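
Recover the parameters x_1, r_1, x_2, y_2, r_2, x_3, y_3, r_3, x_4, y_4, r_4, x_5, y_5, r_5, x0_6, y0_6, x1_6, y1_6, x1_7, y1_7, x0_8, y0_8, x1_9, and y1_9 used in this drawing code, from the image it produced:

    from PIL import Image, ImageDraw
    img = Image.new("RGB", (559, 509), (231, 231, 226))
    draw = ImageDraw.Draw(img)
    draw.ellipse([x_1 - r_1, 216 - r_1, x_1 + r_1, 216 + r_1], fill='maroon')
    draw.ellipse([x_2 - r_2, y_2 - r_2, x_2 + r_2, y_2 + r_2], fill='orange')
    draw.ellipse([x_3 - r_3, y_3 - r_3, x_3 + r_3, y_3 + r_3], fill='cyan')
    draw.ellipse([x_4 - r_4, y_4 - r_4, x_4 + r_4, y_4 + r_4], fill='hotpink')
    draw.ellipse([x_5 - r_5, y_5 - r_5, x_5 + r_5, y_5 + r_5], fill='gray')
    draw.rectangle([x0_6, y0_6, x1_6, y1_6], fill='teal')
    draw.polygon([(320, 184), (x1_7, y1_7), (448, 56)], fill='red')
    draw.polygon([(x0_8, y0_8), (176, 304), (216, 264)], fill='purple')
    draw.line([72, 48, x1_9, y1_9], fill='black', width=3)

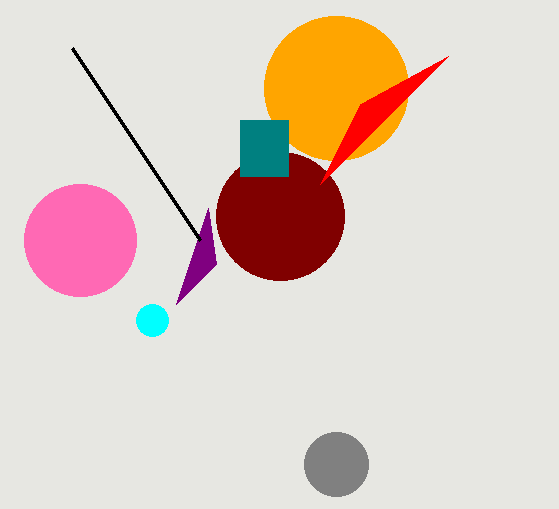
x_1 = 280
r_1 = 64
x_2 = 336
y_2 = 88
r_2 = 72
x_3 = 152
y_3 = 320
r_3 = 16
x_4 = 80
y_4 = 240
r_4 = 56
x_5 = 336
y_5 = 464
r_5 = 32
x0_6 = 240
y0_6 = 120
x1_6 = 288
y1_6 = 176
x1_7 = 360
y1_7 = 104
x0_8 = 208
y0_8 = 208
x1_9 = 200
y1_9 = 240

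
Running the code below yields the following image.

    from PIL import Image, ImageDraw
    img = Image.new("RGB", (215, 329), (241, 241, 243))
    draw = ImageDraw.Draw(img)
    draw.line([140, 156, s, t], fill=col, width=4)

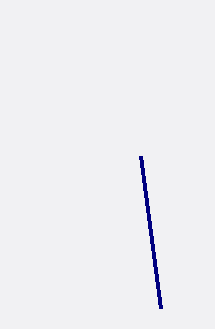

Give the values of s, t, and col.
s = 160; t = 308; col = 'navy'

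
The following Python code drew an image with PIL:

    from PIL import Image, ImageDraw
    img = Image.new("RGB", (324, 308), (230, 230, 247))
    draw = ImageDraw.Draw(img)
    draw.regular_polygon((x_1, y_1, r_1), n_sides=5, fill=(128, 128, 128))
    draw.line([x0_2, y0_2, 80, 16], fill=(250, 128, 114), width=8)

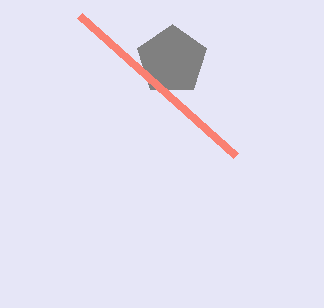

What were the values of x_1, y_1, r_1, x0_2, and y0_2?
x_1 = 172
y_1 = 60
r_1 = 36
x0_2 = 236
y0_2 = 156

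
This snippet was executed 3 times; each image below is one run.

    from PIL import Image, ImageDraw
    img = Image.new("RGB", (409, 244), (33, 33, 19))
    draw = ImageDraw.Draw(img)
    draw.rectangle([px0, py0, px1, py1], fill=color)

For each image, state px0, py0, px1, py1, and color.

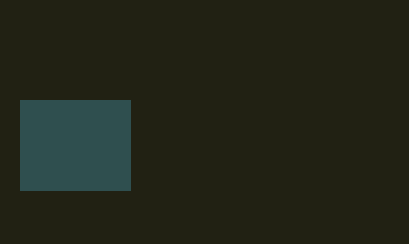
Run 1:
px0 = 20, py0 = 100, px1 = 130, py1 = 190, color = 'darkslategray'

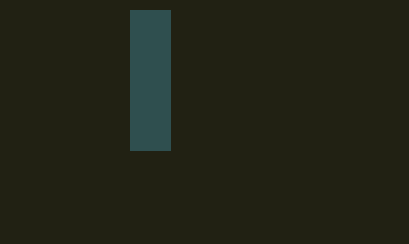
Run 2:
px0 = 130
py0 = 10
px1 = 170
py1 = 150
color = 'darkslategray'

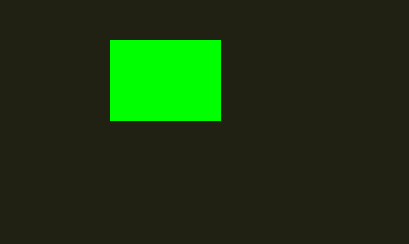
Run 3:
px0 = 110; py0 = 40; px1 = 220; py1 = 120; color = 'lime'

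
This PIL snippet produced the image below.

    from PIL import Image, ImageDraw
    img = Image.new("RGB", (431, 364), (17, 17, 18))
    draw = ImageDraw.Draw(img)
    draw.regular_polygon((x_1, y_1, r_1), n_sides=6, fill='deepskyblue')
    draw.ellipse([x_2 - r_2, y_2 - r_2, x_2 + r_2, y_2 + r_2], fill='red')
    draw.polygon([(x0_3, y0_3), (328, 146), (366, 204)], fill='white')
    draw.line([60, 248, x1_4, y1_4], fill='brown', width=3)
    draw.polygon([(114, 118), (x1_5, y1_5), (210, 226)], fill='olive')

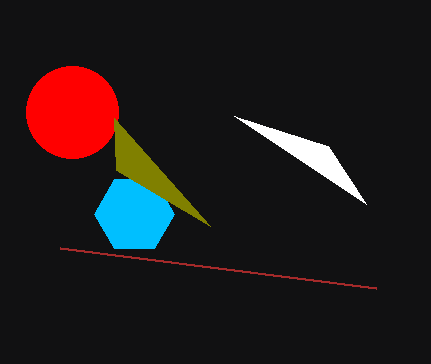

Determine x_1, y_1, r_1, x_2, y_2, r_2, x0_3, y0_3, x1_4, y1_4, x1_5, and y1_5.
x_1 = 134
y_1 = 214
r_1 = 40
x_2 = 72
y_2 = 112
r_2 = 46
x0_3 = 234
y0_3 = 116
x1_4 = 376
y1_4 = 288
x1_5 = 116
y1_5 = 170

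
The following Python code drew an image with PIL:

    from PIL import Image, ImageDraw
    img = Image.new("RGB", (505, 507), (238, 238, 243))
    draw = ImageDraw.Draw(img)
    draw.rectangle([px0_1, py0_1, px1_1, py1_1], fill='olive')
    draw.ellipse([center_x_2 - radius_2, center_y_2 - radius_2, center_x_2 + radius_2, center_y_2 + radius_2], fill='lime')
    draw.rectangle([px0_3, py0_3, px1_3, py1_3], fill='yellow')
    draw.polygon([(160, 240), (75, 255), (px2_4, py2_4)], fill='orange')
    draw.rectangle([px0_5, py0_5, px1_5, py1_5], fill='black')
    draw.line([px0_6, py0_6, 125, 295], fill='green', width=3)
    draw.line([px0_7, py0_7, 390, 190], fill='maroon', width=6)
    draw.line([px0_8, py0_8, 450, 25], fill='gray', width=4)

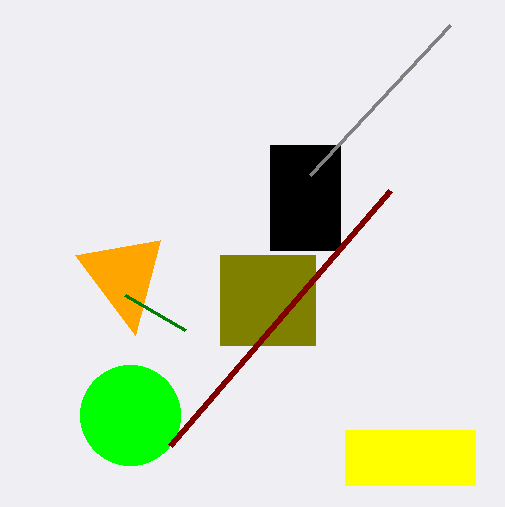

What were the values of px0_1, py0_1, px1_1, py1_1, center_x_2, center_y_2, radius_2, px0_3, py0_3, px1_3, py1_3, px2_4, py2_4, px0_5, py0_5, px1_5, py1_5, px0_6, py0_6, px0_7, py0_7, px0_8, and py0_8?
px0_1 = 220; py0_1 = 255; px1_1 = 315; py1_1 = 345; center_x_2 = 130; center_y_2 = 415; radius_2 = 50; px0_3 = 345; py0_3 = 430; px1_3 = 475; py1_3 = 485; px2_4 = 135; py2_4 = 335; px0_5 = 270; py0_5 = 145; px1_5 = 340; py1_5 = 250; px0_6 = 185; py0_6 = 330; px0_7 = 170; py0_7 = 445; px0_8 = 310; py0_8 = 175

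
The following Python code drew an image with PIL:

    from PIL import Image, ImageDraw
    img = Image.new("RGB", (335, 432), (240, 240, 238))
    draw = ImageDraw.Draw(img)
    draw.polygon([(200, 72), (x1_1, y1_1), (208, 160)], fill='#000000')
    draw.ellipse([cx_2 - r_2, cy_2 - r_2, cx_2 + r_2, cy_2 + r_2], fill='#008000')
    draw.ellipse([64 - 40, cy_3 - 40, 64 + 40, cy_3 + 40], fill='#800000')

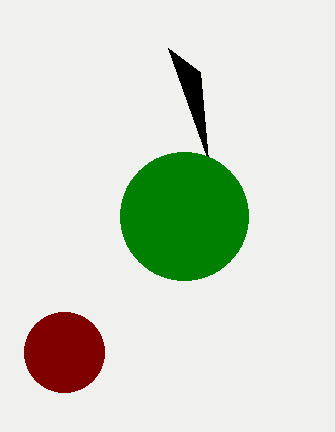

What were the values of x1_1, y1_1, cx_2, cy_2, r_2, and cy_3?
x1_1 = 168; y1_1 = 48; cx_2 = 184; cy_2 = 216; r_2 = 64; cy_3 = 352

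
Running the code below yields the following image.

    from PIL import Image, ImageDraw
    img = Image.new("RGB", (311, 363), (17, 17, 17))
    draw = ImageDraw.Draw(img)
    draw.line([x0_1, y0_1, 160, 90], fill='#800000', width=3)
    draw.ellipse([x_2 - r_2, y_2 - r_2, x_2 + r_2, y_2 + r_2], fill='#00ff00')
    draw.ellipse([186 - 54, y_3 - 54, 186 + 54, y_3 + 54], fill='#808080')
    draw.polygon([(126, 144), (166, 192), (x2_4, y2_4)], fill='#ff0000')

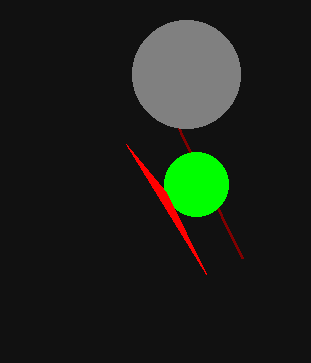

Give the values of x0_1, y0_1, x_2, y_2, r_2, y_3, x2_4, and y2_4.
x0_1 = 242; y0_1 = 258; x_2 = 196; y_2 = 184; r_2 = 32; y_3 = 74; x2_4 = 206; y2_4 = 274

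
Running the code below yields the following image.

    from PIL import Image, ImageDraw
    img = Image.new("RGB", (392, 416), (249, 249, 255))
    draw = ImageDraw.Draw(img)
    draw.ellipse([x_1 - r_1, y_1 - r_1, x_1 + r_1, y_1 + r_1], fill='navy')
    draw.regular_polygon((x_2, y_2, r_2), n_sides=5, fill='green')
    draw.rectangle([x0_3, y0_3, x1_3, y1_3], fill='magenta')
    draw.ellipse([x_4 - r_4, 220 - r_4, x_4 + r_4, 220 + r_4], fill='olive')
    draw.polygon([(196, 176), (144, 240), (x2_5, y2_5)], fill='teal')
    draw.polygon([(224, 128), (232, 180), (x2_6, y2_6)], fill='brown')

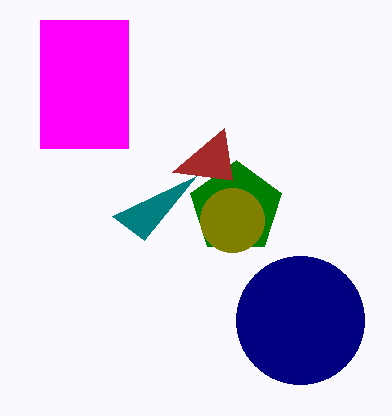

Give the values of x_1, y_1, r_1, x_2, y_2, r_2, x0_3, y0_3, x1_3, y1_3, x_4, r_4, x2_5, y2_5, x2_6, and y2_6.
x_1 = 300; y_1 = 320; r_1 = 64; x_2 = 236; y_2 = 208; r_2 = 48; x0_3 = 40; y0_3 = 20; x1_3 = 128; y1_3 = 148; x_4 = 232; r_4 = 32; x2_5 = 112; y2_5 = 216; x2_6 = 172; y2_6 = 172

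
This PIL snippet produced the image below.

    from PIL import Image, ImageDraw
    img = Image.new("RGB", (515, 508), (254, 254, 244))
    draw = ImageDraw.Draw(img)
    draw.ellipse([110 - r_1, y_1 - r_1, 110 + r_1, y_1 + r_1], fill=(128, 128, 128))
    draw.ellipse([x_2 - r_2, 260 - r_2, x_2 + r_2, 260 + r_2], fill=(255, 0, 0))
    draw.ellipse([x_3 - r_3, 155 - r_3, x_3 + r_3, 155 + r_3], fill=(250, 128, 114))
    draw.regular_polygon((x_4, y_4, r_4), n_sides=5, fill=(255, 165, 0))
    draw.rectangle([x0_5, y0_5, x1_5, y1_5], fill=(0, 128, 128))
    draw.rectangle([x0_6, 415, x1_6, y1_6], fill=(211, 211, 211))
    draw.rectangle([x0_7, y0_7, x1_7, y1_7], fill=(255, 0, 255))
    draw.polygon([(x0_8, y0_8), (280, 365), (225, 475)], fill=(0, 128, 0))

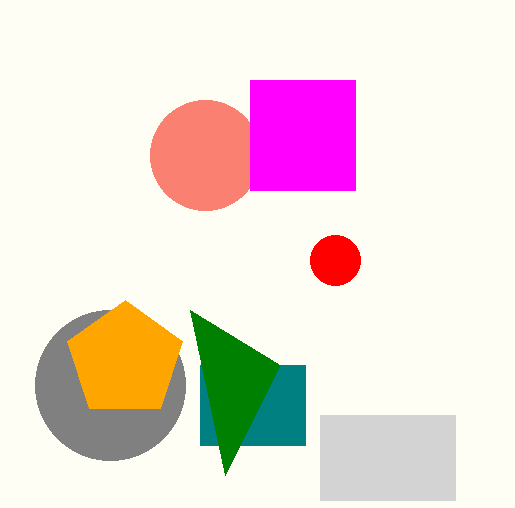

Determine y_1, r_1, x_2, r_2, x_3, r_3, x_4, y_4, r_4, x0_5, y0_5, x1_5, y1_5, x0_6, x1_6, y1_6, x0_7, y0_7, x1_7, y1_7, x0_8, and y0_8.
y_1 = 385; r_1 = 75; x_2 = 335; r_2 = 25; x_3 = 205; r_3 = 55; x_4 = 125; y_4 = 360; r_4 = 60; x0_5 = 200; y0_5 = 365; x1_5 = 305; y1_5 = 445; x0_6 = 320; x1_6 = 455; y1_6 = 500; x0_7 = 250; y0_7 = 80; x1_7 = 355; y1_7 = 190; x0_8 = 190; y0_8 = 310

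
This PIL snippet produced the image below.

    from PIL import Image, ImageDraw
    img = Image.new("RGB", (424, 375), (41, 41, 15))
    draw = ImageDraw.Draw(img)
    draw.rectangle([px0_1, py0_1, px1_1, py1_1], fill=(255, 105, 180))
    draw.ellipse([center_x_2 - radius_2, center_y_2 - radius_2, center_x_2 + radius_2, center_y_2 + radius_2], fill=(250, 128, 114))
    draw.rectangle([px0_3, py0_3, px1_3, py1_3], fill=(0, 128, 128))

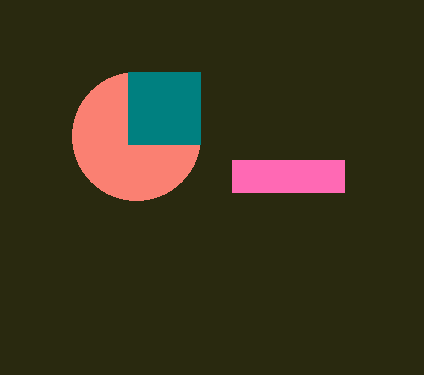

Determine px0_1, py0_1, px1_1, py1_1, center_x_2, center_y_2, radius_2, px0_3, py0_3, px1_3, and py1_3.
px0_1 = 232; py0_1 = 160; px1_1 = 344; py1_1 = 192; center_x_2 = 136; center_y_2 = 136; radius_2 = 64; px0_3 = 128; py0_3 = 72; px1_3 = 200; py1_3 = 144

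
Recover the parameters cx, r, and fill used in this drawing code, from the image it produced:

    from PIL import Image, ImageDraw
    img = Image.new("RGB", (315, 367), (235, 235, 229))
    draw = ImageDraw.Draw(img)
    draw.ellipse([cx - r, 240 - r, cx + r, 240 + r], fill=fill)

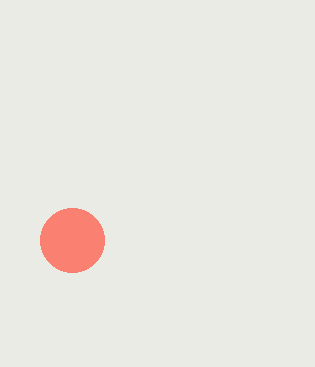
cx = 72, r = 32, fill = 'salmon'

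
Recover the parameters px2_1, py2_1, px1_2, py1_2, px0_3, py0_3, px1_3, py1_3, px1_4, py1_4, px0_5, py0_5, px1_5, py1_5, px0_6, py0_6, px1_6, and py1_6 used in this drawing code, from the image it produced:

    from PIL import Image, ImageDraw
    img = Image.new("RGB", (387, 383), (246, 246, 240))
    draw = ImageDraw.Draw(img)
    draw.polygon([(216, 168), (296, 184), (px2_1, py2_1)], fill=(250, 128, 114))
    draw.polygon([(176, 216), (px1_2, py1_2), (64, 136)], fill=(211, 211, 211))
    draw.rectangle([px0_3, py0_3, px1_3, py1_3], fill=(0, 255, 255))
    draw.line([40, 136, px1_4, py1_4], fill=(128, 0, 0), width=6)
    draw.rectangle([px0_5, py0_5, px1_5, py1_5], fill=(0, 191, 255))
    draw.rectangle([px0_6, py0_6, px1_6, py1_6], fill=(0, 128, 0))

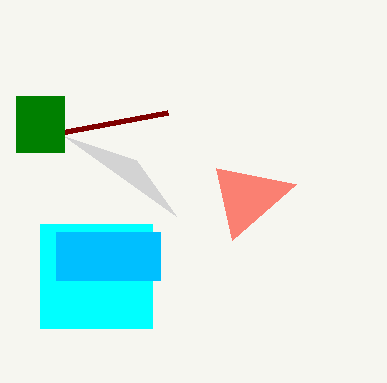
px2_1 = 232, py2_1 = 240, px1_2 = 136, py1_2 = 160, px0_3 = 40, py0_3 = 224, px1_3 = 152, py1_3 = 328, px1_4 = 168, py1_4 = 112, px0_5 = 56, py0_5 = 232, px1_5 = 160, py1_5 = 280, px0_6 = 16, py0_6 = 96, px1_6 = 64, py1_6 = 152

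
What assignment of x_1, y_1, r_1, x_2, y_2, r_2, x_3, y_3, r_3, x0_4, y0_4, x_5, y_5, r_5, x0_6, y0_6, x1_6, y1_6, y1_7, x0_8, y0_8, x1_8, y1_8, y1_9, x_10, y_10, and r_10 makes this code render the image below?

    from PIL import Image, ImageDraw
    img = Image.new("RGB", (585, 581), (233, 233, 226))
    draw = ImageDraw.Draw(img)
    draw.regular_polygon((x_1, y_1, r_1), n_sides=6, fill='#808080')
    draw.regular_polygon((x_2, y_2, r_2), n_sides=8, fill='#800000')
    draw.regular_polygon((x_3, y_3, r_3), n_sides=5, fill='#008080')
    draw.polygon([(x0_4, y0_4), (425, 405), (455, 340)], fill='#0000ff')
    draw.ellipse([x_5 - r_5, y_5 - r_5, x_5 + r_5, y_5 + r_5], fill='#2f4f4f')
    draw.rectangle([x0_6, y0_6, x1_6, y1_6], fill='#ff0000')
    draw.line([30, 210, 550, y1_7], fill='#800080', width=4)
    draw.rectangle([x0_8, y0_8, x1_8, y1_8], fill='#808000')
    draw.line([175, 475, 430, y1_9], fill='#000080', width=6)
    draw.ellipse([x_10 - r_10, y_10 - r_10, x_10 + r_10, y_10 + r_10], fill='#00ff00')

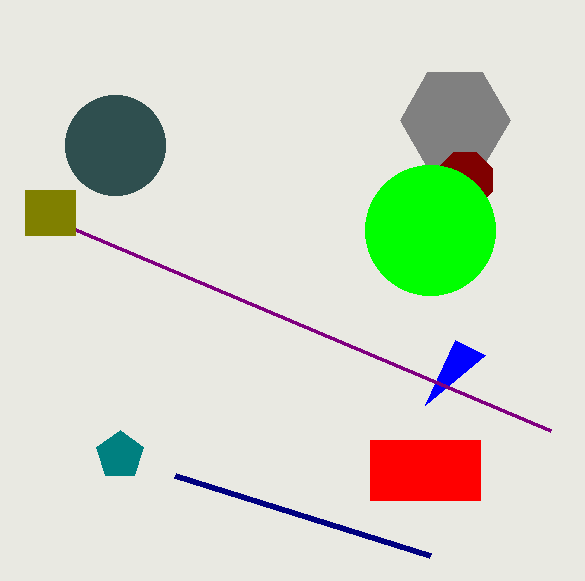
x_1 = 455
y_1 = 120
r_1 = 55
x_2 = 465
y_2 = 180
r_2 = 30
x_3 = 120
y_3 = 455
r_3 = 25
x0_4 = 485
y0_4 = 355
x_5 = 115
y_5 = 145
r_5 = 50
x0_6 = 370
y0_6 = 440
x1_6 = 480
y1_6 = 500
y1_7 = 430
x0_8 = 25
y0_8 = 190
x1_8 = 75
y1_8 = 235
y1_9 = 555
x_10 = 430
y_10 = 230
r_10 = 65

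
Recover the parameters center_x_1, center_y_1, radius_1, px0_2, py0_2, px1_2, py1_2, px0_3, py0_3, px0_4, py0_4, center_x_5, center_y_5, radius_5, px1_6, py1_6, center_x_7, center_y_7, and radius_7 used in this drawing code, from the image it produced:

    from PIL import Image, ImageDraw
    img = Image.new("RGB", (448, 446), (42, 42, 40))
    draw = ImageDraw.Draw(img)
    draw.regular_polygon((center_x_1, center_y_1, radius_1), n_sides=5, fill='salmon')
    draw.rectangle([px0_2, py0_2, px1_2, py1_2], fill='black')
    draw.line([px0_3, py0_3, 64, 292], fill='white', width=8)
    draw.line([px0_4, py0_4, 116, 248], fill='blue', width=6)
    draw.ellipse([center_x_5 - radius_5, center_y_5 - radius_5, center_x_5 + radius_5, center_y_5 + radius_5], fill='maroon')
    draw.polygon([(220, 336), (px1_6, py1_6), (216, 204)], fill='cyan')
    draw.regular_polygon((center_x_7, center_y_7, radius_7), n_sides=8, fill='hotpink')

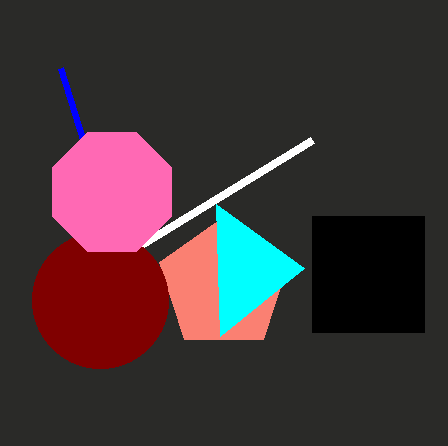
center_x_1 = 224, center_y_1 = 284, radius_1 = 68, px0_2 = 312, py0_2 = 216, px1_2 = 424, py1_2 = 332, px0_3 = 312, py0_3 = 140, px0_4 = 60, py0_4 = 68, center_x_5 = 100, center_y_5 = 300, radius_5 = 68, px1_6 = 304, py1_6 = 268, center_x_7 = 112, center_y_7 = 192, radius_7 = 64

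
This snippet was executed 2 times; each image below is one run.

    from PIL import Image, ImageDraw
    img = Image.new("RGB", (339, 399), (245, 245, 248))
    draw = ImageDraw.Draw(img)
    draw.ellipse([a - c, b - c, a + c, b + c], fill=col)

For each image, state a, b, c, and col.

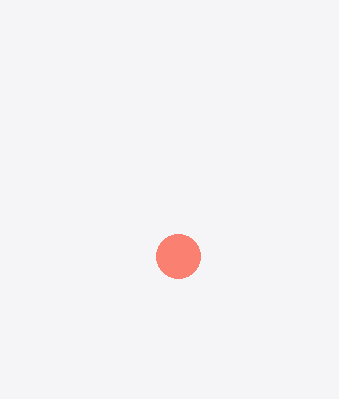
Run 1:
a = 178, b = 256, c = 22, col = 'salmon'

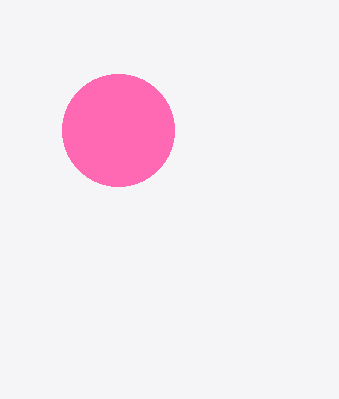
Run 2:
a = 118, b = 130, c = 56, col = 'hotpink'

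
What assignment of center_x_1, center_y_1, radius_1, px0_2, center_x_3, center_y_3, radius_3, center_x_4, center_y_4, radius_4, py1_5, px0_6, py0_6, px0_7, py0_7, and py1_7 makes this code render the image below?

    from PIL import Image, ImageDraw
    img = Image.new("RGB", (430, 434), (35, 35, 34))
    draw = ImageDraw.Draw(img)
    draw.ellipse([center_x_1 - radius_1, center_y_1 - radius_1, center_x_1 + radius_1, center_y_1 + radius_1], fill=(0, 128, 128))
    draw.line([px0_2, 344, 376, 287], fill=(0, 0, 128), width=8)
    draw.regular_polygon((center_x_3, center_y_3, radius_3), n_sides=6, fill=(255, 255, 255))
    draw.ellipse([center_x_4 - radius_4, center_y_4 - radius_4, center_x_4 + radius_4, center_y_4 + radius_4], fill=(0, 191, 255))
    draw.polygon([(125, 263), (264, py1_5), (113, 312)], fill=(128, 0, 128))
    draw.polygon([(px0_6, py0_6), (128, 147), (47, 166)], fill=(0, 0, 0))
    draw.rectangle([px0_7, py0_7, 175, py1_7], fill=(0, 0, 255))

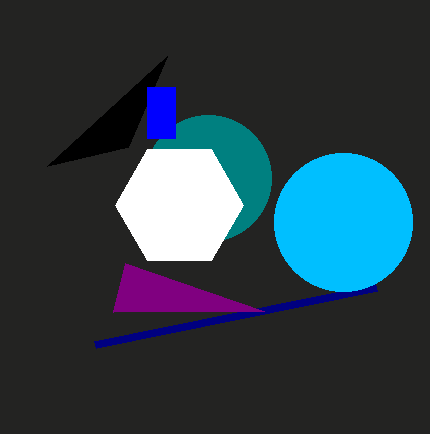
center_x_1 = 208, center_y_1 = 178, radius_1 = 63, px0_2 = 95, center_x_3 = 179, center_y_3 = 205, radius_3 = 64, center_x_4 = 343, center_y_4 = 222, radius_4 = 69, py1_5 = 311, px0_6 = 167, py0_6 = 56, px0_7 = 147, py0_7 = 87, py1_7 = 138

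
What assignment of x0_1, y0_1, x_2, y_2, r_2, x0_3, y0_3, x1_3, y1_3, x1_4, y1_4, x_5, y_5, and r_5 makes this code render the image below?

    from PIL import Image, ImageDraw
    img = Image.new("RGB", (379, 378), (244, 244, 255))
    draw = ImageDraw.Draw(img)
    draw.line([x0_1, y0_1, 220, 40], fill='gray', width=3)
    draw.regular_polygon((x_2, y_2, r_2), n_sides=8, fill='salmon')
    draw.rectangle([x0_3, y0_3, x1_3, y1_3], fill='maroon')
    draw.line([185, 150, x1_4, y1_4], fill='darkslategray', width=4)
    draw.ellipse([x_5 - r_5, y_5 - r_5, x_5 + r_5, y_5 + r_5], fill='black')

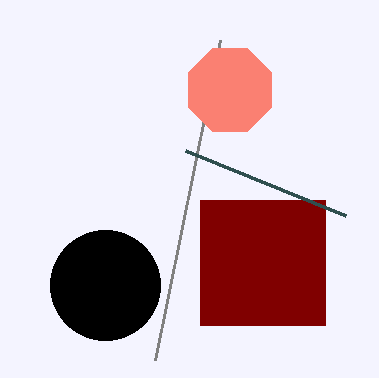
x0_1 = 155, y0_1 = 360, x_2 = 230, y_2 = 90, r_2 = 45, x0_3 = 200, y0_3 = 200, x1_3 = 325, y1_3 = 325, x1_4 = 345, y1_4 = 215, x_5 = 105, y_5 = 285, r_5 = 55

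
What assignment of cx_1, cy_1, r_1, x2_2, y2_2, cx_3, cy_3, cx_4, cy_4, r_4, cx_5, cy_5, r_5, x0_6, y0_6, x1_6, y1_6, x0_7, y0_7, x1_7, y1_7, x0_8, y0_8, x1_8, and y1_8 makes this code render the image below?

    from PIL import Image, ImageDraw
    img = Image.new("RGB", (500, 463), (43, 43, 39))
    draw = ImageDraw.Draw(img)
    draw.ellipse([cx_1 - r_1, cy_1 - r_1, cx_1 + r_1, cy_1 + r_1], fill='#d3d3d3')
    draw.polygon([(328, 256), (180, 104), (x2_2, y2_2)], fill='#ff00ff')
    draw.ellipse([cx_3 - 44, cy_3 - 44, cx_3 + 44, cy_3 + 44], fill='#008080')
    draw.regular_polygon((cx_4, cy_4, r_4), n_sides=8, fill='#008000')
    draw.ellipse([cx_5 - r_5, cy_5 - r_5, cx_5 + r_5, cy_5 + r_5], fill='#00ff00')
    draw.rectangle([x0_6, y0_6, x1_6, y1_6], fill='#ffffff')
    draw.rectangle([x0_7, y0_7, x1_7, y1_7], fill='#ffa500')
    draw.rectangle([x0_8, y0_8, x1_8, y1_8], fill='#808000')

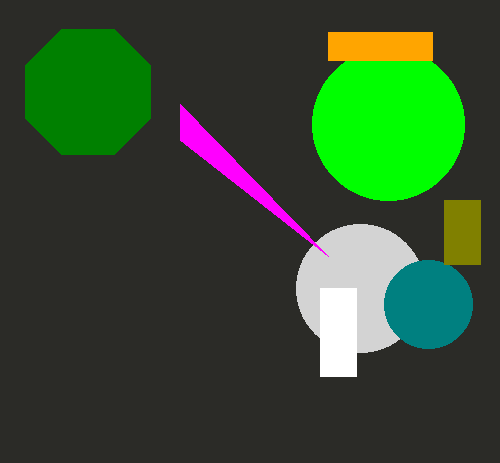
cx_1 = 360; cy_1 = 288; r_1 = 64; x2_2 = 180; y2_2 = 140; cx_3 = 428; cy_3 = 304; cx_4 = 88; cy_4 = 92; r_4 = 68; cx_5 = 388; cy_5 = 124; r_5 = 76; x0_6 = 320; y0_6 = 288; x1_6 = 356; y1_6 = 376; x0_7 = 328; y0_7 = 32; x1_7 = 432; y1_7 = 60; x0_8 = 444; y0_8 = 200; x1_8 = 480; y1_8 = 264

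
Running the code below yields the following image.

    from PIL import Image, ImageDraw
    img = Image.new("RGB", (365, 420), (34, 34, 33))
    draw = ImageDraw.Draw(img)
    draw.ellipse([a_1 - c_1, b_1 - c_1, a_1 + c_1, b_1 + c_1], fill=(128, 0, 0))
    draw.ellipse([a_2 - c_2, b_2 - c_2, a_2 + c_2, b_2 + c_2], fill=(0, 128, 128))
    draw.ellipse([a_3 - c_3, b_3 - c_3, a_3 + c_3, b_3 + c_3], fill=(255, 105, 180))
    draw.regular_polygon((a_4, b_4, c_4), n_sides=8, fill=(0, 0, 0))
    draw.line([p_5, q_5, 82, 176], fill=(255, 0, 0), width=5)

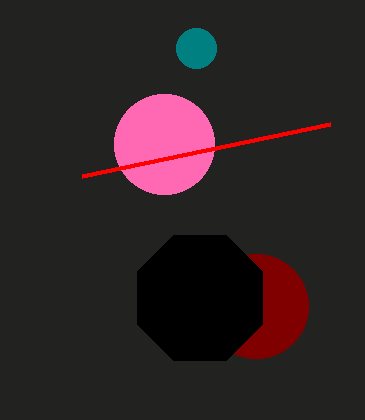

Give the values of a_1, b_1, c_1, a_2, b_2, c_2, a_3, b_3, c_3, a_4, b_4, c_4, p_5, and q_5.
a_1 = 256, b_1 = 306, c_1 = 52, a_2 = 196, b_2 = 48, c_2 = 20, a_3 = 164, b_3 = 144, c_3 = 50, a_4 = 200, b_4 = 298, c_4 = 68, p_5 = 330, q_5 = 124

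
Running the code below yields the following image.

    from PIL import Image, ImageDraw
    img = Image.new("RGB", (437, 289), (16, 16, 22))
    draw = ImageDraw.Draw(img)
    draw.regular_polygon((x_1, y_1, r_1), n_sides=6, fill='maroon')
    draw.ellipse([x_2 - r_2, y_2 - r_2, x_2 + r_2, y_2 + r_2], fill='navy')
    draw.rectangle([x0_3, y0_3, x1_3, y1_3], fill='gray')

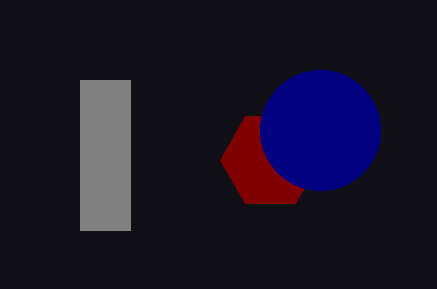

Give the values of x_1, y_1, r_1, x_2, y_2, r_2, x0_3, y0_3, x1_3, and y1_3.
x_1 = 270
y_1 = 160
r_1 = 50
x_2 = 320
y_2 = 130
r_2 = 60
x0_3 = 80
y0_3 = 80
x1_3 = 130
y1_3 = 230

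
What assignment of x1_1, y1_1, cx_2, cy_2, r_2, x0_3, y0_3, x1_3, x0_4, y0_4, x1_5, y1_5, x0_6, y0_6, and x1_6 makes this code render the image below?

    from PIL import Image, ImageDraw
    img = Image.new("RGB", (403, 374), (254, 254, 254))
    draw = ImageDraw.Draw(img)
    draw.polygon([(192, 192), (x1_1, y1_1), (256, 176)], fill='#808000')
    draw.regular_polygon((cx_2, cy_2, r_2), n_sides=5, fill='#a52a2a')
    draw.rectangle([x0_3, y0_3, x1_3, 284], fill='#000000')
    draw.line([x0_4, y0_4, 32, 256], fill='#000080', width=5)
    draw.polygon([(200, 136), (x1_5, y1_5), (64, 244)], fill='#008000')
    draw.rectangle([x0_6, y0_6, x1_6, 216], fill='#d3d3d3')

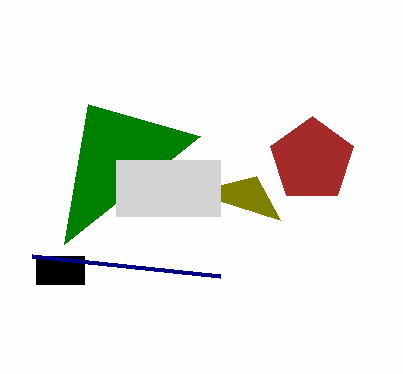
x1_1 = 280; y1_1 = 220; cx_2 = 312; cy_2 = 160; r_2 = 44; x0_3 = 36; y0_3 = 256; x1_3 = 84; x0_4 = 220; y0_4 = 276; x1_5 = 88; y1_5 = 104; x0_6 = 116; y0_6 = 160; x1_6 = 220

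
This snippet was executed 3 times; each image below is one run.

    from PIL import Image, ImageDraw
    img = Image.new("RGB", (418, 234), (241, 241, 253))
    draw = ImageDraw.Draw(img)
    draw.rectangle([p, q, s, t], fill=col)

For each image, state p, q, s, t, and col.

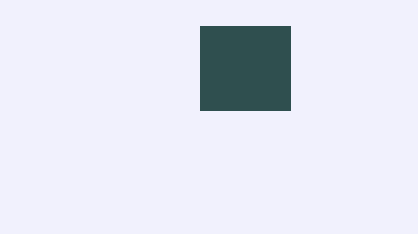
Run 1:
p = 200; q = 26; s = 290; t = 110; col = 'darkslategray'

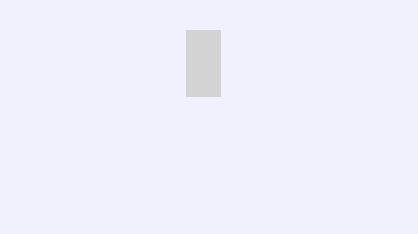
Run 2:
p = 186
q = 30
s = 220
t = 96
col = 'lightgray'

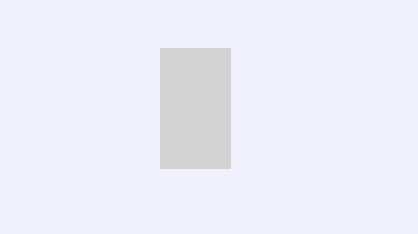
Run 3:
p = 160, q = 48, s = 230, t = 168, col = 'lightgray'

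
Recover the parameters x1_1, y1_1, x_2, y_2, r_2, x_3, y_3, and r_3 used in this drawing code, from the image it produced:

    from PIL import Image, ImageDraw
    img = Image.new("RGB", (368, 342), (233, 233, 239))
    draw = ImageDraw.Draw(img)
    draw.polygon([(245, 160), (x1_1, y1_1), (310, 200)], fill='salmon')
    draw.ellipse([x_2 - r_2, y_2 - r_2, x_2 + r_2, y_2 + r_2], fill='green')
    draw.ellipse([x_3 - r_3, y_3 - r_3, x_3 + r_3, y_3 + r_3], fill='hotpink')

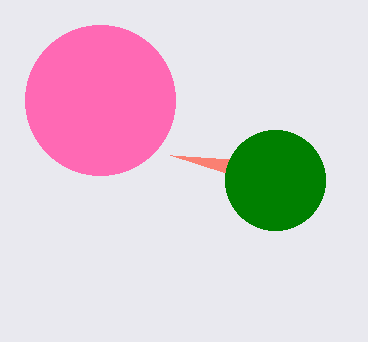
x1_1 = 170, y1_1 = 155, x_2 = 275, y_2 = 180, r_2 = 50, x_3 = 100, y_3 = 100, r_3 = 75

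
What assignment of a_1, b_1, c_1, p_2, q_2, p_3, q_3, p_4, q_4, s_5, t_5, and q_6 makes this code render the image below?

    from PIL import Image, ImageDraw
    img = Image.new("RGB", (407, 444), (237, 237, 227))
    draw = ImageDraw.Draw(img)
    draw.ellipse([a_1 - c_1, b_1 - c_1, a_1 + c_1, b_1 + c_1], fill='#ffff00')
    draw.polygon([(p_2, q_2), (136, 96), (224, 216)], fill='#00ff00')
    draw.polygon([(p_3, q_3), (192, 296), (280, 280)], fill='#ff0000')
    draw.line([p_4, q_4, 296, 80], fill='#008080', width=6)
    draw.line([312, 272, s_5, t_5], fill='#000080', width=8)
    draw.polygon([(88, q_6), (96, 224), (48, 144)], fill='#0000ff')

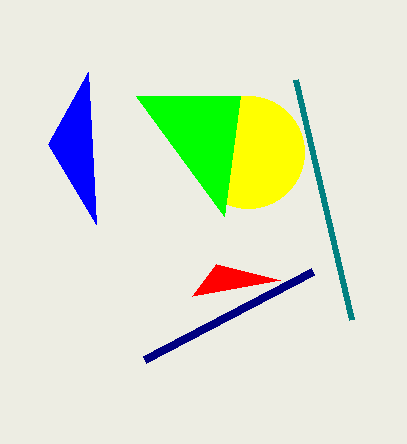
a_1 = 248, b_1 = 152, c_1 = 56, p_2 = 240, q_2 = 96, p_3 = 216, q_3 = 264, p_4 = 352, q_4 = 320, s_5 = 144, t_5 = 360, q_6 = 72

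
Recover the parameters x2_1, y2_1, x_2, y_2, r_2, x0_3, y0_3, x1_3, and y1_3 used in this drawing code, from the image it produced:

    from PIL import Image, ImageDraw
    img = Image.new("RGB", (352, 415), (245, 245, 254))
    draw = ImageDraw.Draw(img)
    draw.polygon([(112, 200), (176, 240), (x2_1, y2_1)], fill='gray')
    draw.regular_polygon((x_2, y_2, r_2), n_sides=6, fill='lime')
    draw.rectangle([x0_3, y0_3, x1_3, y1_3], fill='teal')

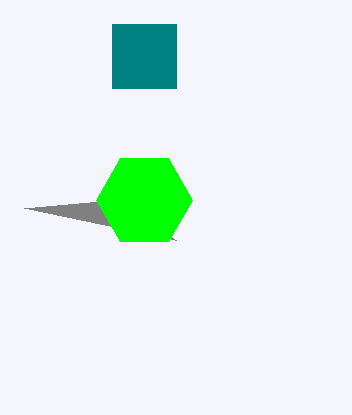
x2_1 = 24
y2_1 = 208
x_2 = 144
y_2 = 200
r_2 = 48
x0_3 = 112
y0_3 = 24
x1_3 = 176
y1_3 = 88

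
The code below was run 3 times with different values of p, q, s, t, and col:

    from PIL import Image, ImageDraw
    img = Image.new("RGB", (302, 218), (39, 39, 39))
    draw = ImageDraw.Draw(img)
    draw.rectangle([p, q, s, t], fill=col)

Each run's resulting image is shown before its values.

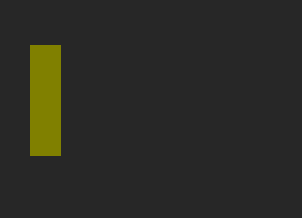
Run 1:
p = 30
q = 45
s = 60
t = 155
col = 'olive'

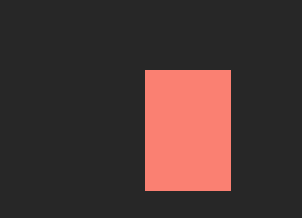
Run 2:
p = 145; q = 70; s = 230; t = 190; col = 'salmon'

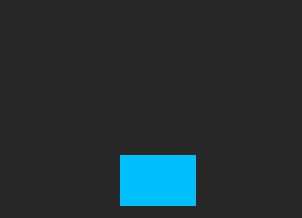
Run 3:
p = 120; q = 155; s = 195; t = 205; col = 'deepskyblue'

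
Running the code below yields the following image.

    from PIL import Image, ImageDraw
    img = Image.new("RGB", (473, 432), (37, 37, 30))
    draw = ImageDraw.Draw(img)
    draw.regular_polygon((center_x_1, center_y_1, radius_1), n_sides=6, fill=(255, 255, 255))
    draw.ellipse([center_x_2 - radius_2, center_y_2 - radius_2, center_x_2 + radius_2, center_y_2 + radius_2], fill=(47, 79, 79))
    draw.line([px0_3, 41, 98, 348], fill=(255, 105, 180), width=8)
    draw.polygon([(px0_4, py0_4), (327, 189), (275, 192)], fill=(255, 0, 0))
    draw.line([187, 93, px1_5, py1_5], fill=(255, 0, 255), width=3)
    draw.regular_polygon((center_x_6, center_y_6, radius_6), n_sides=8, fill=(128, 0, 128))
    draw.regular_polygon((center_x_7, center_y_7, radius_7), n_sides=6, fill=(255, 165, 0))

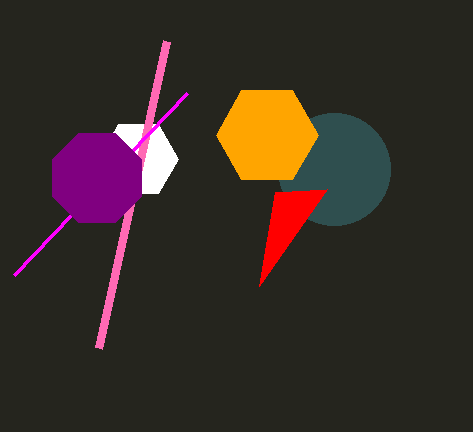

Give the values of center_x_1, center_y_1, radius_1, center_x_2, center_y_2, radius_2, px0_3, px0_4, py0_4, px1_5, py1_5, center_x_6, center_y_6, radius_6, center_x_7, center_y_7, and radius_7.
center_x_1 = 138, center_y_1 = 159, radius_1 = 40, center_x_2 = 334, center_y_2 = 169, radius_2 = 56, px0_3 = 166, px0_4 = 259, py0_4 = 286, px1_5 = 14, py1_5 = 275, center_x_6 = 97, center_y_6 = 178, radius_6 = 48, center_x_7 = 267, center_y_7 = 135, radius_7 = 51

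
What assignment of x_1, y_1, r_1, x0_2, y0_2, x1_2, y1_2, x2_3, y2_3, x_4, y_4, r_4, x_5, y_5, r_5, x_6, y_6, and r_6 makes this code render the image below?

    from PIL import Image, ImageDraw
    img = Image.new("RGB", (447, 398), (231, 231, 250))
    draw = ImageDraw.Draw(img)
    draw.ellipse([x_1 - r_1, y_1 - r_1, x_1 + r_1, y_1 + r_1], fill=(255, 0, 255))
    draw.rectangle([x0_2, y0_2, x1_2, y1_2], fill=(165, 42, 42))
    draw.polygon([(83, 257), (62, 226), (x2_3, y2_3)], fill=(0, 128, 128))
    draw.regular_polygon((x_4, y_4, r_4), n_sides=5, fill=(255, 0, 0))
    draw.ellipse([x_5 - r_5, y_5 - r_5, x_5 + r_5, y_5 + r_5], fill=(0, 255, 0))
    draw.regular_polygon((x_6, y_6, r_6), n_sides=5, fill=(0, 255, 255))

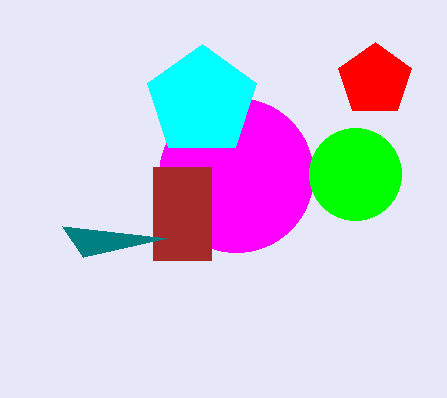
x_1 = 236, y_1 = 175, r_1 = 77, x0_2 = 153, y0_2 = 167, x1_2 = 211, y1_2 = 260, x2_3 = 167, y2_3 = 238, x_4 = 375, y_4 = 80, r_4 = 38, x_5 = 355, y_5 = 174, r_5 = 46, x_6 = 202, y_6 = 101, r_6 = 57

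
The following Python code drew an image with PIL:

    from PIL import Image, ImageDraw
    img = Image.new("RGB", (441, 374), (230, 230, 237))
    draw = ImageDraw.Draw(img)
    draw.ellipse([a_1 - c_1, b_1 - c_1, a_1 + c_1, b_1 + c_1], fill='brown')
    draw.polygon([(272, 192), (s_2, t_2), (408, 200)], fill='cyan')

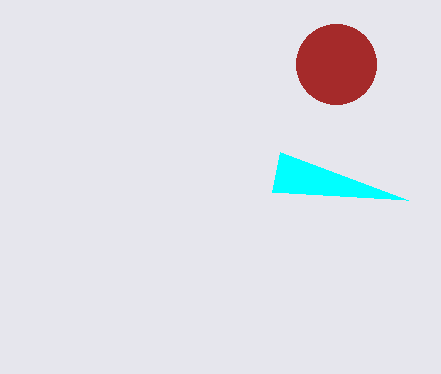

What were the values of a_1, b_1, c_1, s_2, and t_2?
a_1 = 336; b_1 = 64; c_1 = 40; s_2 = 280; t_2 = 152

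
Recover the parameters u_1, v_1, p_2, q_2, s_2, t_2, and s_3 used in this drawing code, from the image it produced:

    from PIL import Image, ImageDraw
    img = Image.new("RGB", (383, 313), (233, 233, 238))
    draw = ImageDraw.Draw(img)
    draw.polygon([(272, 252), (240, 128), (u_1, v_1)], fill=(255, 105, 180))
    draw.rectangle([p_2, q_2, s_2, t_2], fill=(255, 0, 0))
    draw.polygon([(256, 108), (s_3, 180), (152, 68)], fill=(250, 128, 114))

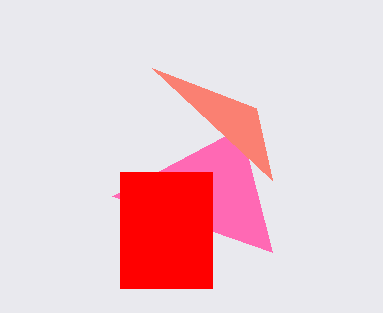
u_1 = 112; v_1 = 196; p_2 = 120; q_2 = 172; s_2 = 212; t_2 = 288; s_3 = 272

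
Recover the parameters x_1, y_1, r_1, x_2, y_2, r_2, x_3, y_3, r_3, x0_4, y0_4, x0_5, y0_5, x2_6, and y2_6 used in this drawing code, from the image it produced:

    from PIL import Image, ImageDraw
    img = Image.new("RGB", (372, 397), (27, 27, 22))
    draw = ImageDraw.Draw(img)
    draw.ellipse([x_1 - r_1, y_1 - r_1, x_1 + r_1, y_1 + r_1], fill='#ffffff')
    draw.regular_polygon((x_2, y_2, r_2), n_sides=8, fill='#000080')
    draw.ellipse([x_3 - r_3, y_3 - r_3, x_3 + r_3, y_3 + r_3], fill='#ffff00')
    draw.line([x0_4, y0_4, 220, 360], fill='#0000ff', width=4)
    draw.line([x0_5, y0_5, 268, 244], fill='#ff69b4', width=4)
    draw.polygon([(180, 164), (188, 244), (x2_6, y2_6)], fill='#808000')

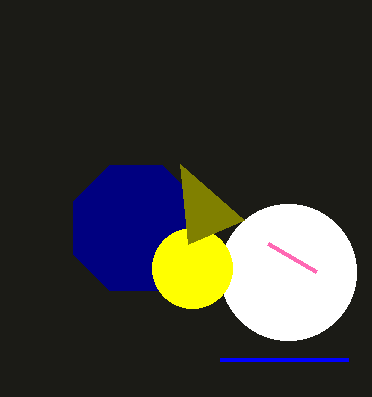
x_1 = 288
y_1 = 272
r_1 = 68
x_2 = 136
y_2 = 228
r_2 = 68
x_3 = 192
y_3 = 268
r_3 = 40
x0_4 = 348
y0_4 = 360
x0_5 = 316
y0_5 = 272
x2_6 = 244
y2_6 = 220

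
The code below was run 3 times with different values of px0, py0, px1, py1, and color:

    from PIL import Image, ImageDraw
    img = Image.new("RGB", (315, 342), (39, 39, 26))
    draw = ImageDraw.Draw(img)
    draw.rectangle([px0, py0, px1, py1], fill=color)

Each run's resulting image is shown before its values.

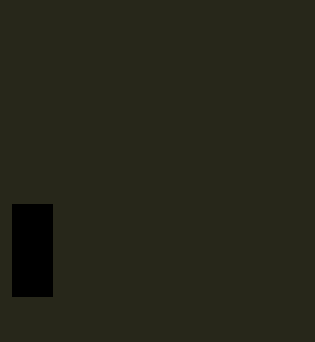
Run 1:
px0 = 12; py0 = 204; px1 = 52; py1 = 296; color = 'black'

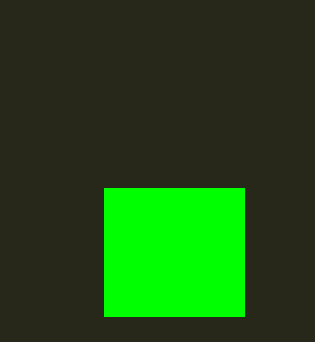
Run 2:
px0 = 104
py0 = 188
px1 = 244
py1 = 316
color = 'lime'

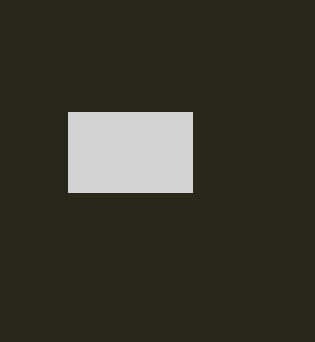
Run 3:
px0 = 68; py0 = 112; px1 = 192; py1 = 192; color = 'lightgray'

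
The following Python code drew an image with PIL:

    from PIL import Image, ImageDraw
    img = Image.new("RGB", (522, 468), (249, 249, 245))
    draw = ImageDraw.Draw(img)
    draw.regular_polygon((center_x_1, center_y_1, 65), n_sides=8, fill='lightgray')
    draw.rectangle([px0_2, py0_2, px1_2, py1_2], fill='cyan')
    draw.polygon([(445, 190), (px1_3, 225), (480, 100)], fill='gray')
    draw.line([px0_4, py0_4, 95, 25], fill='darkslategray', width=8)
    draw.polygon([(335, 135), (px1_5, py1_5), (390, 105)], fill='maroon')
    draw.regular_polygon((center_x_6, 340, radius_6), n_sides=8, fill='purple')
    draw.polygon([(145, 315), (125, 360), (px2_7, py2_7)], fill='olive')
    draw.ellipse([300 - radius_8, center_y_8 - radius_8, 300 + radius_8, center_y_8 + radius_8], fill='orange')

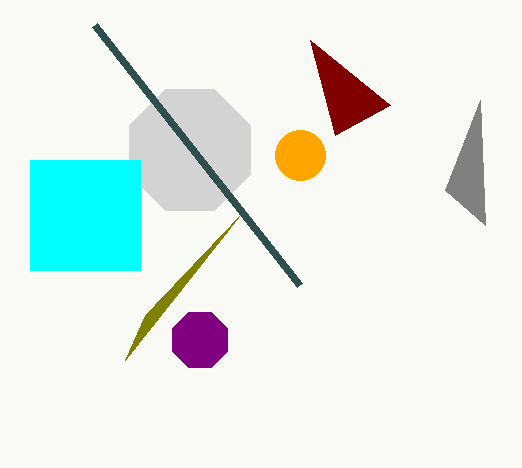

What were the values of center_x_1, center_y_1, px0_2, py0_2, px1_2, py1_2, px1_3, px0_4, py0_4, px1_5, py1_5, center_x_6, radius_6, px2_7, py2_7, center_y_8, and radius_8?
center_x_1 = 190, center_y_1 = 150, px0_2 = 30, py0_2 = 160, px1_2 = 140, py1_2 = 270, px1_3 = 485, px0_4 = 300, py0_4 = 285, px1_5 = 310, py1_5 = 40, center_x_6 = 200, radius_6 = 30, px2_7 = 240, py2_7 = 215, center_y_8 = 155, radius_8 = 25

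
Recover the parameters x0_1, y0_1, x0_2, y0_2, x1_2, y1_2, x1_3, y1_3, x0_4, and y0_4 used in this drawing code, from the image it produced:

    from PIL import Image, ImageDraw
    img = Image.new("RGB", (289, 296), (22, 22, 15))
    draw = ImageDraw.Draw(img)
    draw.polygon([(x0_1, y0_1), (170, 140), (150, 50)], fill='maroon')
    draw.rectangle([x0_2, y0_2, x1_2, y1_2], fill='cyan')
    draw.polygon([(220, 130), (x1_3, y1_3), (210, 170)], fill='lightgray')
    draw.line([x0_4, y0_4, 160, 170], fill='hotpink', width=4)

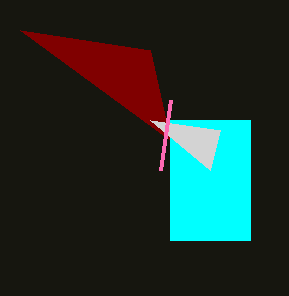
x0_1 = 20; y0_1 = 30; x0_2 = 170; y0_2 = 120; x1_2 = 250; y1_2 = 240; x1_3 = 150; y1_3 = 120; x0_4 = 170; y0_4 = 100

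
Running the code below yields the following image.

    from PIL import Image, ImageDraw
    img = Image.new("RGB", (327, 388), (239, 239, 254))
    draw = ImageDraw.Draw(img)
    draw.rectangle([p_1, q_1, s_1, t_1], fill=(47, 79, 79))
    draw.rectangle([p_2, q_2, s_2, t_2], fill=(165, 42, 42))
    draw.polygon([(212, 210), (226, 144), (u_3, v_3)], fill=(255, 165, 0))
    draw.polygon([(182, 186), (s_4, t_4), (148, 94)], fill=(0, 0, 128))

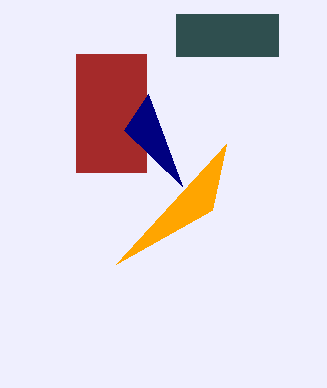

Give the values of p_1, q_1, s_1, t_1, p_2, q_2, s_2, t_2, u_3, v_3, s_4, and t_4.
p_1 = 176, q_1 = 14, s_1 = 278, t_1 = 56, p_2 = 76, q_2 = 54, s_2 = 146, t_2 = 172, u_3 = 116, v_3 = 264, s_4 = 124, t_4 = 130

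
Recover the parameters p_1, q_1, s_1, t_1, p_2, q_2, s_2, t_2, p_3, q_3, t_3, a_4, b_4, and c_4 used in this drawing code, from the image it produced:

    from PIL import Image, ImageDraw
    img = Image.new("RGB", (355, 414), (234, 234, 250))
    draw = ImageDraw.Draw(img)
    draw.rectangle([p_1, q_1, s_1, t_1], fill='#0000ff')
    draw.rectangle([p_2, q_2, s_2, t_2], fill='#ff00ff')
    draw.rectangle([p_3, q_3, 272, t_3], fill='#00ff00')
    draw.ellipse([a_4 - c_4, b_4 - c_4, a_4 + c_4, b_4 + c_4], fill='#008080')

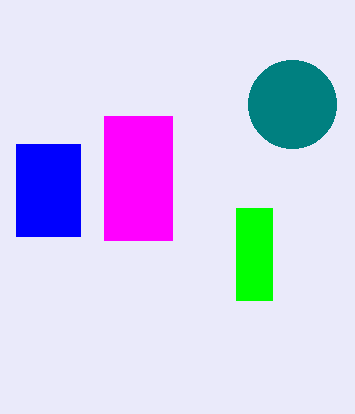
p_1 = 16; q_1 = 144; s_1 = 80; t_1 = 236; p_2 = 104; q_2 = 116; s_2 = 172; t_2 = 240; p_3 = 236; q_3 = 208; t_3 = 300; a_4 = 292; b_4 = 104; c_4 = 44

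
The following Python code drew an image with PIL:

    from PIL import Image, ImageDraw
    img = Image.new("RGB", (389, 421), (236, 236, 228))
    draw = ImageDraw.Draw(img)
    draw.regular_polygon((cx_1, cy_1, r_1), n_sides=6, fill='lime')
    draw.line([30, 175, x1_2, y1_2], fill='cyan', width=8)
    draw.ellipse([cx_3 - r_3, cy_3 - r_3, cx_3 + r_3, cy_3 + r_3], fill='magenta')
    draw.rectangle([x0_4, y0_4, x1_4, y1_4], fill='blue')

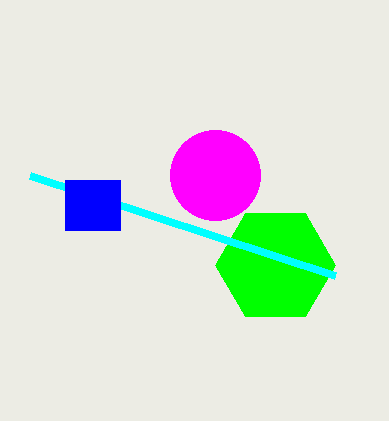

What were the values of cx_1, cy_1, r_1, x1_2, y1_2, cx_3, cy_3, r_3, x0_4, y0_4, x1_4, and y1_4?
cx_1 = 275
cy_1 = 265
r_1 = 60
x1_2 = 335
y1_2 = 275
cx_3 = 215
cy_3 = 175
r_3 = 45
x0_4 = 65
y0_4 = 180
x1_4 = 120
y1_4 = 230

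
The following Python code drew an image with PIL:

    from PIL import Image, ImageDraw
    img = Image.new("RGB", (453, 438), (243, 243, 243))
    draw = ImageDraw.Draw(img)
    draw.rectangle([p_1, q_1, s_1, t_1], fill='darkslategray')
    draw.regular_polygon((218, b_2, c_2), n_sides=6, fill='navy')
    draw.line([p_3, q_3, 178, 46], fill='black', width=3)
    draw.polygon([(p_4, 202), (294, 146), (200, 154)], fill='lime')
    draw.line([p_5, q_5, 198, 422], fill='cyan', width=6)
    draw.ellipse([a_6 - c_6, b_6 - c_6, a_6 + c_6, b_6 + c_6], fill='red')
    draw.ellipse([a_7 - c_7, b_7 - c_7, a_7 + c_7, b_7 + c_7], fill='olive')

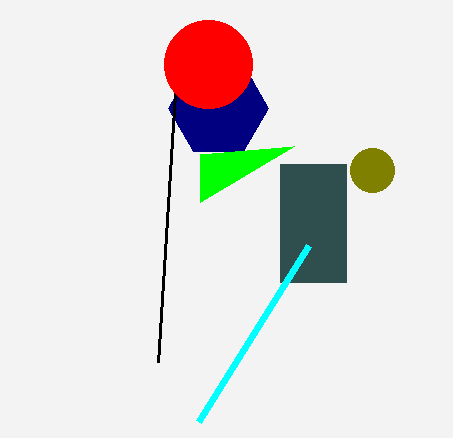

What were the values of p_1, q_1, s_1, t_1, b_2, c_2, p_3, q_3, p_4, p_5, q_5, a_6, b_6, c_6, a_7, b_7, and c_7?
p_1 = 280; q_1 = 164; s_1 = 346; t_1 = 282; b_2 = 108; c_2 = 50; p_3 = 158; q_3 = 362; p_4 = 200; p_5 = 308; q_5 = 246; a_6 = 208; b_6 = 64; c_6 = 44; a_7 = 372; b_7 = 170; c_7 = 22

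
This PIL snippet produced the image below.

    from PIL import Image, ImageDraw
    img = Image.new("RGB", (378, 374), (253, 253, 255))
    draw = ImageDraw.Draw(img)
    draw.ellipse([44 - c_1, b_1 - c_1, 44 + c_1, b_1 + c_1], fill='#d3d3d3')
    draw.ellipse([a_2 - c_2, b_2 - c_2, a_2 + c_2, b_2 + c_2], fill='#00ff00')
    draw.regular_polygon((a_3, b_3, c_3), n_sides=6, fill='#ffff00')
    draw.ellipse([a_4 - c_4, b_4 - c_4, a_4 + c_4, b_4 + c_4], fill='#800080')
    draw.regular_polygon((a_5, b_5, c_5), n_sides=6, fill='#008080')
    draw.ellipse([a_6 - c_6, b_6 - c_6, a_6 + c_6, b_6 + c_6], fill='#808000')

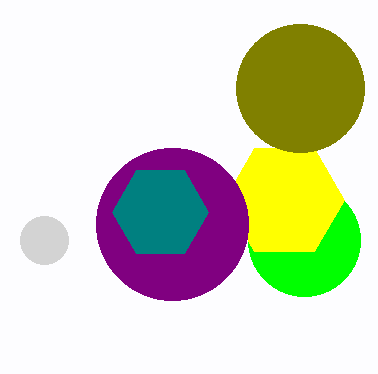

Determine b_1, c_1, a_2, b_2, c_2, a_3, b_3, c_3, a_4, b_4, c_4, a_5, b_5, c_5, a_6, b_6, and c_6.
b_1 = 240, c_1 = 24, a_2 = 304, b_2 = 240, c_2 = 56, a_3 = 284, b_3 = 200, c_3 = 60, a_4 = 172, b_4 = 224, c_4 = 76, a_5 = 160, b_5 = 212, c_5 = 48, a_6 = 300, b_6 = 88, c_6 = 64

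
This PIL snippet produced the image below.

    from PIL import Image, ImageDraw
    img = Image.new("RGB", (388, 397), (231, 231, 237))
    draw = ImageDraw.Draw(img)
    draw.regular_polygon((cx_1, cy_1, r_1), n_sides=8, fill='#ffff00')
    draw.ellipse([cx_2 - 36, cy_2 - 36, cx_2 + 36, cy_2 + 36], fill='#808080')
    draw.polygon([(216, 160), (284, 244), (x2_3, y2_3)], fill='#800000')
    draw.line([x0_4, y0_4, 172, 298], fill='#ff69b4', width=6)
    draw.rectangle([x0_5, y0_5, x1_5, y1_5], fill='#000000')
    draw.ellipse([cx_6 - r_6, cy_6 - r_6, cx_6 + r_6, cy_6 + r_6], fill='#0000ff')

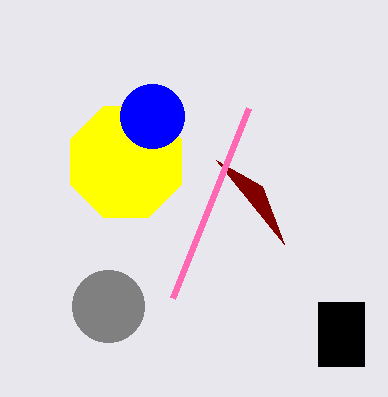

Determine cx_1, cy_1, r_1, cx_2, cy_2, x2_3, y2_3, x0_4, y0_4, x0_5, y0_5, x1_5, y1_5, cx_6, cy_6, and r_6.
cx_1 = 126, cy_1 = 162, r_1 = 60, cx_2 = 108, cy_2 = 306, x2_3 = 262, y2_3 = 186, x0_4 = 248, y0_4 = 108, x0_5 = 318, y0_5 = 302, x1_5 = 364, y1_5 = 366, cx_6 = 152, cy_6 = 116, r_6 = 32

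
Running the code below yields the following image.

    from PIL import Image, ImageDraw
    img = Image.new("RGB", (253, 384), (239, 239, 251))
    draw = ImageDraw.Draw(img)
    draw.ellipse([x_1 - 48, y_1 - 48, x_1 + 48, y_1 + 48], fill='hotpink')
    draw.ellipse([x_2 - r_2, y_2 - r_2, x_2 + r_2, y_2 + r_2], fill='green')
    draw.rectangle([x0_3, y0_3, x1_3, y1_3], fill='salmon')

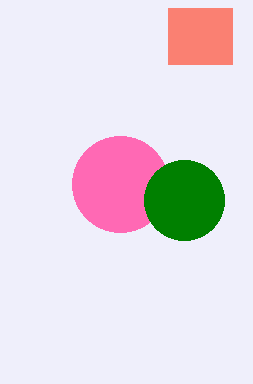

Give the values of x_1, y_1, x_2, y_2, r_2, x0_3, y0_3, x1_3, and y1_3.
x_1 = 120
y_1 = 184
x_2 = 184
y_2 = 200
r_2 = 40
x0_3 = 168
y0_3 = 8
x1_3 = 232
y1_3 = 64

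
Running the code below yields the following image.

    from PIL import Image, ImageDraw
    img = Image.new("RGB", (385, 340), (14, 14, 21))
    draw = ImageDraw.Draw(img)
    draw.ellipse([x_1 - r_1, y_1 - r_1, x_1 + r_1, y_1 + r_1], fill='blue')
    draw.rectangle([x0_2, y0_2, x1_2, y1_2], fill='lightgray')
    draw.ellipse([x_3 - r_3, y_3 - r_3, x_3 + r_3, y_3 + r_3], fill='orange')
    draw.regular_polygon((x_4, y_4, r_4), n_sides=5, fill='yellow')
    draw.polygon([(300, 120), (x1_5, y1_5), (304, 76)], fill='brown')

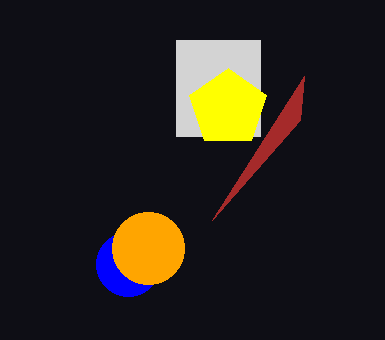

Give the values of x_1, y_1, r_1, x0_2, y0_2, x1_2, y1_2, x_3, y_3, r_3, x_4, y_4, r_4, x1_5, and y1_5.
x_1 = 128; y_1 = 264; r_1 = 32; x0_2 = 176; y0_2 = 40; x1_2 = 260; y1_2 = 136; x_3 = 148; y_3 = 248; r_3 = 36; x_4 = 228; y_4 = 108; r_4 = 40; x1_5 = 212; y1_5 = 220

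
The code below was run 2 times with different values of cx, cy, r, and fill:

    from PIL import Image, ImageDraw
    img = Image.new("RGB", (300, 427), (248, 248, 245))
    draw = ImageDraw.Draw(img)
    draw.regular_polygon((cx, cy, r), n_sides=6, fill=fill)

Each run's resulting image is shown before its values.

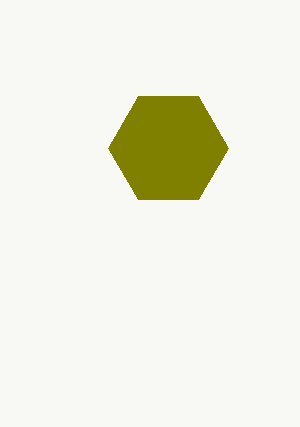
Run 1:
cx = 168, cy = 148, r = 60, fill = 'olive'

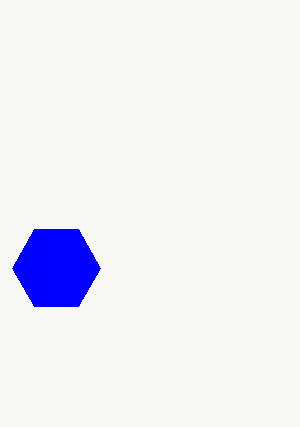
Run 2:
cx = 56; cy = 268; r = 44; fill = 'blue'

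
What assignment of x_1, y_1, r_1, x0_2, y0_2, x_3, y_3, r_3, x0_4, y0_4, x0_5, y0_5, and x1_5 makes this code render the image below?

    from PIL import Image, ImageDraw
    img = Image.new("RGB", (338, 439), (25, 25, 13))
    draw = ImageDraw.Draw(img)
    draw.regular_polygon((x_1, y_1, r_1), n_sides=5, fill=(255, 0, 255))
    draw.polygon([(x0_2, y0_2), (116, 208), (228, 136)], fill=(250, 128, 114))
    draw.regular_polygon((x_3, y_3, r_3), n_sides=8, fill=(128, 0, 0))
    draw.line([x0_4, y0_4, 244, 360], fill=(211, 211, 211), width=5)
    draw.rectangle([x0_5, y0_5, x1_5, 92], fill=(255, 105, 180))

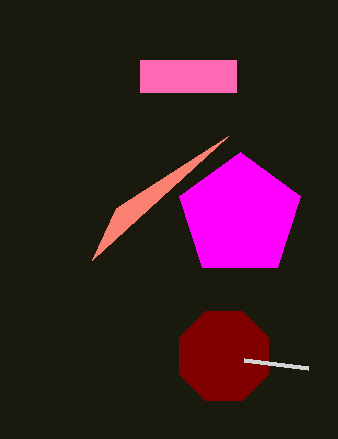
x_1 = 240; y_1 = 216; r_1 = 64; x0_2 = 92; y0_2 = 260; x_3 = 224; y_3 = 356; r_3 = 48; x0_4 = 308; y0_4 = 368; x0_5 = 140; y0_5 = 60; x1_5 = 236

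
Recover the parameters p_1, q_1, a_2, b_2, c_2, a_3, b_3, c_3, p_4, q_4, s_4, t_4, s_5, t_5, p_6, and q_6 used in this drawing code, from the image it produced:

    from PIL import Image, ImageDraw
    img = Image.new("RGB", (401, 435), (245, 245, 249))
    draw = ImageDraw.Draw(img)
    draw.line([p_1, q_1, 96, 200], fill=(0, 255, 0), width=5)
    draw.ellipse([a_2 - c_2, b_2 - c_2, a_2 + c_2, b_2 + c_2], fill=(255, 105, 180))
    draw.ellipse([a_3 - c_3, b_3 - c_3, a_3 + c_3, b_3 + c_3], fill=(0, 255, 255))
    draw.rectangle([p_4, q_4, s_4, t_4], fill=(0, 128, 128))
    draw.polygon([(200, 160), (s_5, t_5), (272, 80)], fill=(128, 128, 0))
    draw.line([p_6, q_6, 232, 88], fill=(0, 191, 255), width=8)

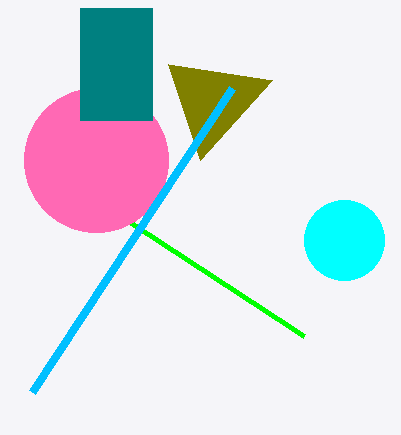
p_1 = 304
q_1 = 336
a_2 = 96
b_2 = 160
c_2 = 72
a_3 = 344
b_3 = 240
c_3 = 40
p_4 = 80
q_4 = 8
s_4 = 152
t_4 = 120
s_5 = 168
t_5 = 64
p_6 = 32
q_6 = 392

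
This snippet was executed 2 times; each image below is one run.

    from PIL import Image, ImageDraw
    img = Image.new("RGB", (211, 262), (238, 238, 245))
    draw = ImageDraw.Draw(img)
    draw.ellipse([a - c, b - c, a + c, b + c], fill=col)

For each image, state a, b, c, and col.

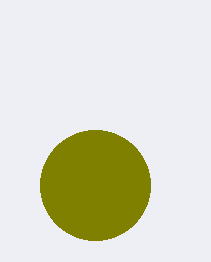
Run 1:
a = 95; b = 185; c = 55; col = 'olive'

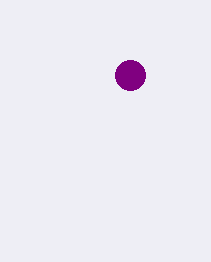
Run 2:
a = 130, b = 75, c = 15, col = 'purple'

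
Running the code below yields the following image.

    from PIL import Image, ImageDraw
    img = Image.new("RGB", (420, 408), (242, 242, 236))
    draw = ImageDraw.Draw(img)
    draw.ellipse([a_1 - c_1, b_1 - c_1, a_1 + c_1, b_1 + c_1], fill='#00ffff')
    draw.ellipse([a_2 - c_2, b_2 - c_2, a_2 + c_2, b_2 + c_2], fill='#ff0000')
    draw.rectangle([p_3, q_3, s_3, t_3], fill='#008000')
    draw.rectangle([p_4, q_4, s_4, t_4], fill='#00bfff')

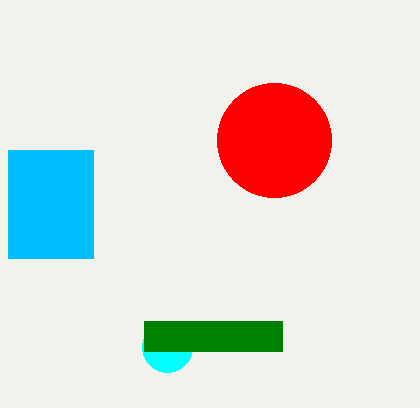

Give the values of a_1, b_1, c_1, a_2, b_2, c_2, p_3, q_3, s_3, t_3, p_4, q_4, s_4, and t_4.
a_1 = 167; b_1 = 347; c_1 = 25; a_2 = 274; b_2 = 140; c_2 = 57; p_3 = 144; q_3 = 321; s_3 = 282; t_3 = 351; p_4 = 8; q_4 = 150; s_4 = 93; t_4 = 258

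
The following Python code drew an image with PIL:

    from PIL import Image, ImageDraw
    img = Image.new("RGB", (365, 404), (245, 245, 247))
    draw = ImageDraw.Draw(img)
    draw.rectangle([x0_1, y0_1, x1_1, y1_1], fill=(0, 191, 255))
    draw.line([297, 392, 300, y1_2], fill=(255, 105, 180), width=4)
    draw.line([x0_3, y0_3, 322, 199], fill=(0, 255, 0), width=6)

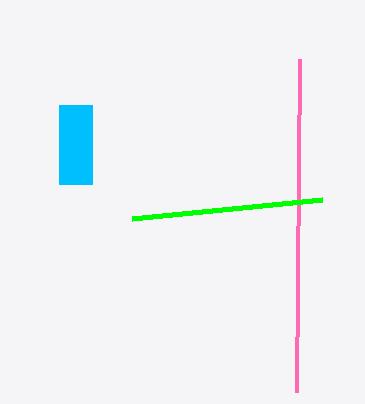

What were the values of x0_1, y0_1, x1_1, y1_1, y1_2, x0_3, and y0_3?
x0_1 = 59; y0_1 = 105; x1_1 = 92; y1_1 = 184; y1_2 = 59; x0_3 = 132; y0_3 = 218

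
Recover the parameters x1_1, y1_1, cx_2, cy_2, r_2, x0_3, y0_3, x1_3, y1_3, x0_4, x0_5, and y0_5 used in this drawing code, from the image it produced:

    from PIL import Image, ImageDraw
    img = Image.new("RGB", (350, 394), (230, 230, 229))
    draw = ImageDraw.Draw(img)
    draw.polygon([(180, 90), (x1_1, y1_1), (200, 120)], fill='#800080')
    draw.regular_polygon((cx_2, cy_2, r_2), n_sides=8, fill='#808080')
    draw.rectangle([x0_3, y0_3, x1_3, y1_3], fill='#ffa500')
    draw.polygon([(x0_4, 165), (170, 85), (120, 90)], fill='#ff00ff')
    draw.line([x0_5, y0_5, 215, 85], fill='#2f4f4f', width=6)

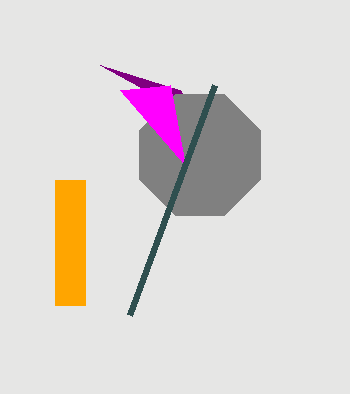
x1_1 = 100
y1_1 = 65
cx_2 = 200
cy_2 = 155
r_2 = 65
x0_3 = 55
y0_3 = 180
x1_3 = 85
y1_3 = 305
x0_4 = 185
x0_5 = 130
y0_5 = 315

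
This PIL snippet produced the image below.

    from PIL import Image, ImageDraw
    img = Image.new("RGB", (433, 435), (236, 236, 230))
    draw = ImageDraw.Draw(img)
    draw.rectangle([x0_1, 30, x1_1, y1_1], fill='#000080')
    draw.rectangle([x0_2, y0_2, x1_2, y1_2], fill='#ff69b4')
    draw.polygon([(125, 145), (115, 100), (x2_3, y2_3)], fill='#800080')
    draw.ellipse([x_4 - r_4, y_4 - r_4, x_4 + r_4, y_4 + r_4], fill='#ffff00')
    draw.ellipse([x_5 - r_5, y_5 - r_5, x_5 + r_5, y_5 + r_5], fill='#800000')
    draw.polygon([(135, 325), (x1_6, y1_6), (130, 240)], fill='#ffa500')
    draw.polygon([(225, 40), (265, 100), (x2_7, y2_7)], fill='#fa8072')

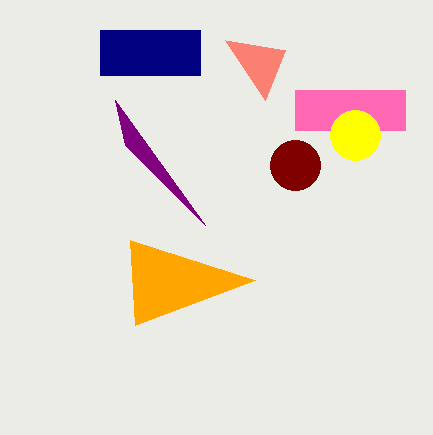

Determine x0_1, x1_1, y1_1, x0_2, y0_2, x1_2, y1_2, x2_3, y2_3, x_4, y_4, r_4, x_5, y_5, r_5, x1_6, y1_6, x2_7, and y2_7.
x0_1 = 100; x1_1 = 200; y1_1 = 75; x0_2 = 295; y0_2 = 90; x1_2 = 405; y1_2 = 130; x2_3 = 205; y2_3 = 225; x_4 = 355; y_4 = 135; r_4 = 25; x_5 = 295; y_5 = 165; r_5 = 25; x1_6 = 255; y1_6 = 280; x2_7 = 285; y2_7 = 50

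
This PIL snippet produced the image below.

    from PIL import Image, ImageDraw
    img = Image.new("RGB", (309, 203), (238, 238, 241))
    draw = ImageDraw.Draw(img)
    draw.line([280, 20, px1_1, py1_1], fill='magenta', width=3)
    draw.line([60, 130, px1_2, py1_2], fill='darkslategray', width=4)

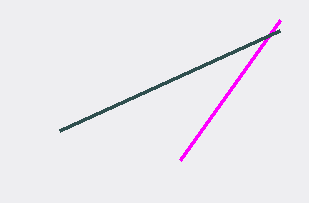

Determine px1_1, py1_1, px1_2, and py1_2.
px1_1 = 180, py1_1 = 160, px1_2 = 280, py1_2 = 30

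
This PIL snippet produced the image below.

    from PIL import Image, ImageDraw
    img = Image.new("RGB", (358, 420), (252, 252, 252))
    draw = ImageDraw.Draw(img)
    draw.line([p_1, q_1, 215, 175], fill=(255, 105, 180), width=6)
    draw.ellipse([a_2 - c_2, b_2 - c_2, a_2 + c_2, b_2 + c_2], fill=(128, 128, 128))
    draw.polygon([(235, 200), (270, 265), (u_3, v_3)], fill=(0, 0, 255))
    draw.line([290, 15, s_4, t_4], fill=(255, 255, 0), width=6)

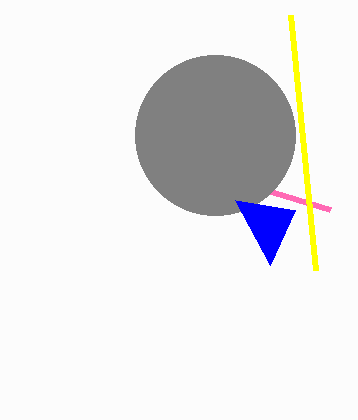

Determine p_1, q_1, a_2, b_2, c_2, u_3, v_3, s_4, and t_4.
p_1 = 330, q_1 = 210, a_2 = 215, b_2 = 135, c_2 = 80, u_3 = 295, v_3 = 210, s_4 = 315, t_4 = 270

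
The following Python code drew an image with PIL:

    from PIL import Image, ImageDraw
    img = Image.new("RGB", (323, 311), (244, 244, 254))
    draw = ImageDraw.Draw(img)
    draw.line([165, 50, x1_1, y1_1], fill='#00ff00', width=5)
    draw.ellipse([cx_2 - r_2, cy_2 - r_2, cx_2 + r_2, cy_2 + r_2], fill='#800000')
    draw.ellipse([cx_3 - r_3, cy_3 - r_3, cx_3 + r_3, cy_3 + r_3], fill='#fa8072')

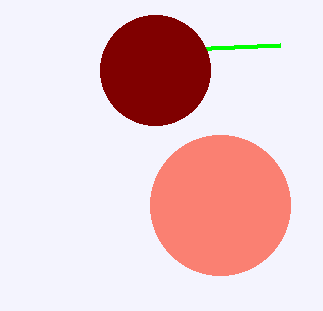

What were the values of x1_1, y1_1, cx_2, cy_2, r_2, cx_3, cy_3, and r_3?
x1_1 = 280, y1_1 = 45, cx_2 = 155, cy_2 = 70, r_2 = 55, cx_3 = 220, cy_3 = 205, r_3 = 70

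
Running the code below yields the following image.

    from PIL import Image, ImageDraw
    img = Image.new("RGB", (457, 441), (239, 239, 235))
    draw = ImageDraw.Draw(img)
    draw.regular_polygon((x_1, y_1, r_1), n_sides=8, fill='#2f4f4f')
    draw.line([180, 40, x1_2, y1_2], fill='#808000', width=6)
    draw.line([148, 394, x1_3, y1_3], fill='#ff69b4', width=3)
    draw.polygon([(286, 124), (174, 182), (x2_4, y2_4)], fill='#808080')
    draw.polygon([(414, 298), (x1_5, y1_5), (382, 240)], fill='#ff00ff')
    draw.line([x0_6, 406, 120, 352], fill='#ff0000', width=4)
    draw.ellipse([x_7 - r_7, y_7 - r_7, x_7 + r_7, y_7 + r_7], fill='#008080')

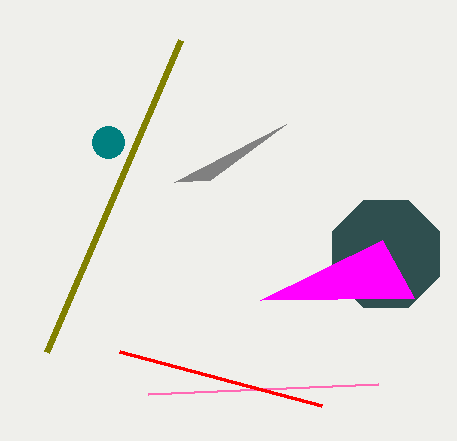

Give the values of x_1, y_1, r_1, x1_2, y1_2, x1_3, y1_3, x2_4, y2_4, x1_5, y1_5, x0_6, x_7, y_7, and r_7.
x_1 = 386; y_1 = 254; r_1 = 58; x1_2 = 46; y1_2 = 352; x1_3 = 378; y1_3 = 384; x2_4 = 210; y2_4 = 180; x1_5 = 260; y1_5 = 300; x0_6 = 322; x_7 = 108; y_7 = 142; r_7 = 16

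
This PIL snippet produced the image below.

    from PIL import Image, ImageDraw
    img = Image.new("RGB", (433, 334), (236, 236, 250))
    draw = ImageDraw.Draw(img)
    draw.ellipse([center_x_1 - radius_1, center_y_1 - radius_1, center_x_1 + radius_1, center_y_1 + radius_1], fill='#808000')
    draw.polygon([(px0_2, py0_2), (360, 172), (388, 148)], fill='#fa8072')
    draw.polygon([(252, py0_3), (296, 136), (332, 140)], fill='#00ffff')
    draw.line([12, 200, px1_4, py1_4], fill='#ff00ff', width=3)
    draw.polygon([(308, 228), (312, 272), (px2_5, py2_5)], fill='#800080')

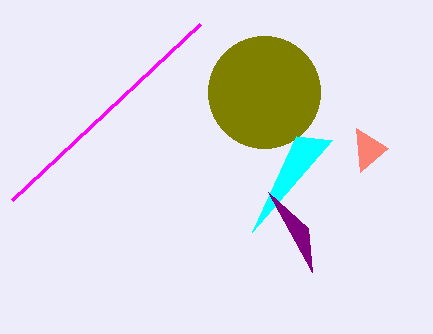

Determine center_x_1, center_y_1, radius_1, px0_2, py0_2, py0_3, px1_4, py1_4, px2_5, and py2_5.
center_x_1 = 264
center_y_1 = 92
radius_1 = 56
px0_2 = 356
py0_2 = 128
py0_3 = 232
px1_4 = 200
py1_4 = 24
px2_5 = 268
py2_5 = 192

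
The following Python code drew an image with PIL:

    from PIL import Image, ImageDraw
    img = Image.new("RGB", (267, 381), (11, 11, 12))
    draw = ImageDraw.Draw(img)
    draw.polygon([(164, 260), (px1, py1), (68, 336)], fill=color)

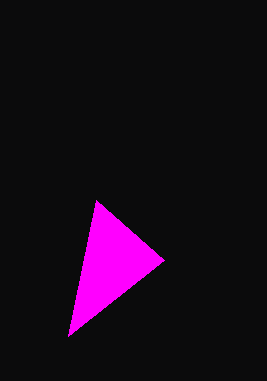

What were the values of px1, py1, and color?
px1 = 96
py1 = 200
color = 'magenta'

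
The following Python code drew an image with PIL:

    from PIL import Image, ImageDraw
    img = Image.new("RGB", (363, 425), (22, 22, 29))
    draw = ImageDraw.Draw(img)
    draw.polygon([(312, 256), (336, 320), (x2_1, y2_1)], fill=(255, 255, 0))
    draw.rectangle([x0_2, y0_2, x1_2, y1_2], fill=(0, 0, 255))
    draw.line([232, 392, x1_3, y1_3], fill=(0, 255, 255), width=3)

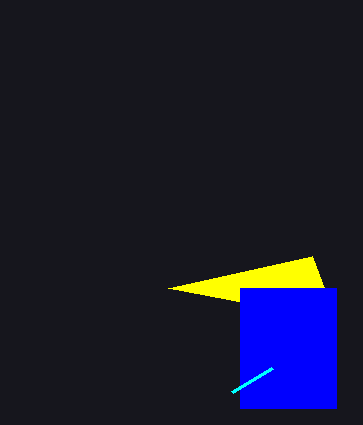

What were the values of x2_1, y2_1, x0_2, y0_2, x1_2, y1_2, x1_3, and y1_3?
x2_1 = 168, y2_1 = 288, x0_2 = 240, y0_2 = 288, x1_2 = 336, y1_2 = 408, x1_3 = 272, y1_3 = 368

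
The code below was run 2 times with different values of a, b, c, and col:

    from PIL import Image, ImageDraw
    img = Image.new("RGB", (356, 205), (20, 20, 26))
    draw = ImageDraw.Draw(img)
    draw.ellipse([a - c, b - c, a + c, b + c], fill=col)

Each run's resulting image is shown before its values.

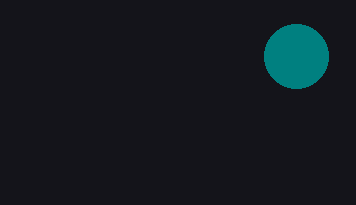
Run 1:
a = 296
b = 56
c = 32
col = 'teal'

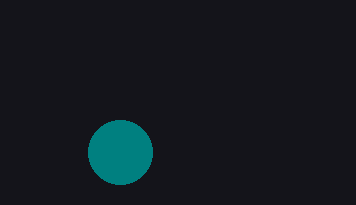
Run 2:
a = 120
b = 152
c = 32
col = 'teal'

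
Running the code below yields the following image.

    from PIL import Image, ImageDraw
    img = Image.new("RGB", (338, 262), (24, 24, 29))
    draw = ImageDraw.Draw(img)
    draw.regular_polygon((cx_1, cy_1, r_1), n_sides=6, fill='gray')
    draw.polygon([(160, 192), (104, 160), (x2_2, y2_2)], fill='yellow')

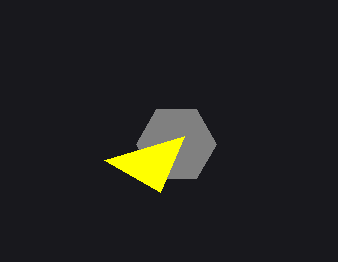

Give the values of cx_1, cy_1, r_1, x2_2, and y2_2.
cx_1 = 176; cy_1 = 144; r_1 = 40; x2_2 = 184; y2_2 = 136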